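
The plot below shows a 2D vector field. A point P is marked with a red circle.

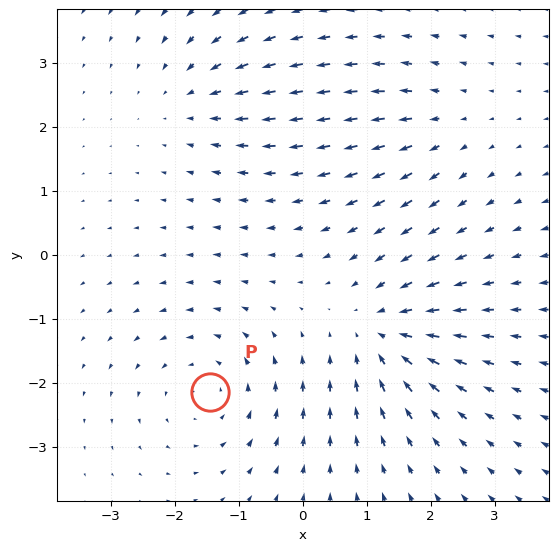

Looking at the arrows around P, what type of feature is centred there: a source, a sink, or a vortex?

At P (-1.5, -2.1) the arrows circulate counterclockwise. Divergence ≈0, curl about +3 — near-zero divergence with nonzero curl is a vortex.

vortex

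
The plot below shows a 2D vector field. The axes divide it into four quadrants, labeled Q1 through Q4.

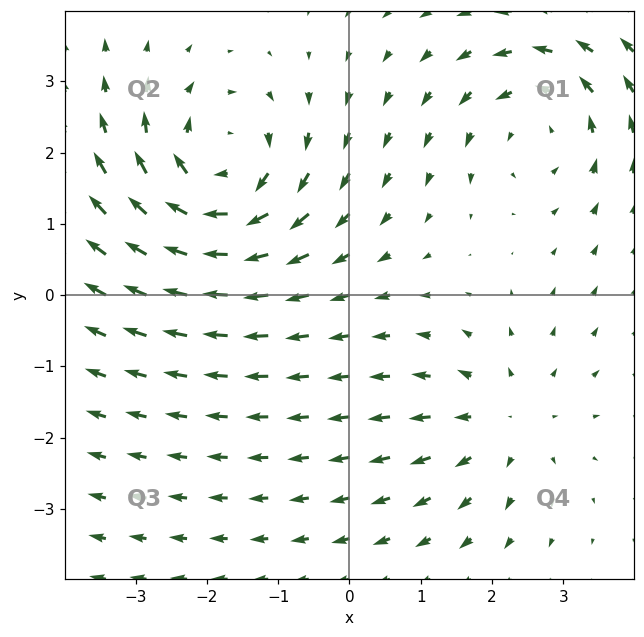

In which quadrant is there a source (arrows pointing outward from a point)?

Q4

The source sits at approximately (2.2, -1.8), which lies in quadrant Q4. The divergence there is about +3, positive as expected for a source.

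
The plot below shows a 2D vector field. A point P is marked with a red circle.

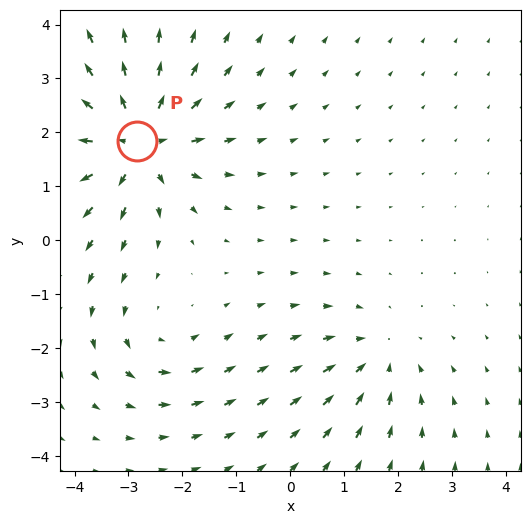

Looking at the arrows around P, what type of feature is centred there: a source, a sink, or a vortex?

At P (-2.8, 1.8) the arrows spread outward. Divergence about +5, curl ≈0 — positive divergence with near-zero curl is a source.

source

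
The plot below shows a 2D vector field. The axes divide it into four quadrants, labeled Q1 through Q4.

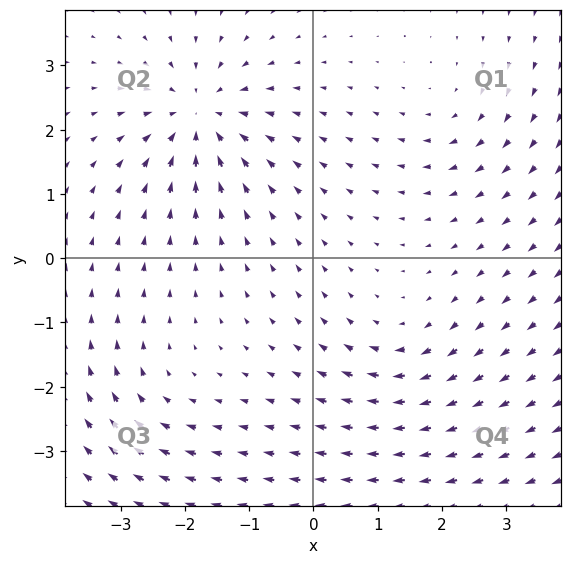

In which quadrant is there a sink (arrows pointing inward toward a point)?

Q2

The sink sits at approximately (-1.8, 2.2), which lies in quadrant Q2. The divergence there is about -6, negative as expected for a sink.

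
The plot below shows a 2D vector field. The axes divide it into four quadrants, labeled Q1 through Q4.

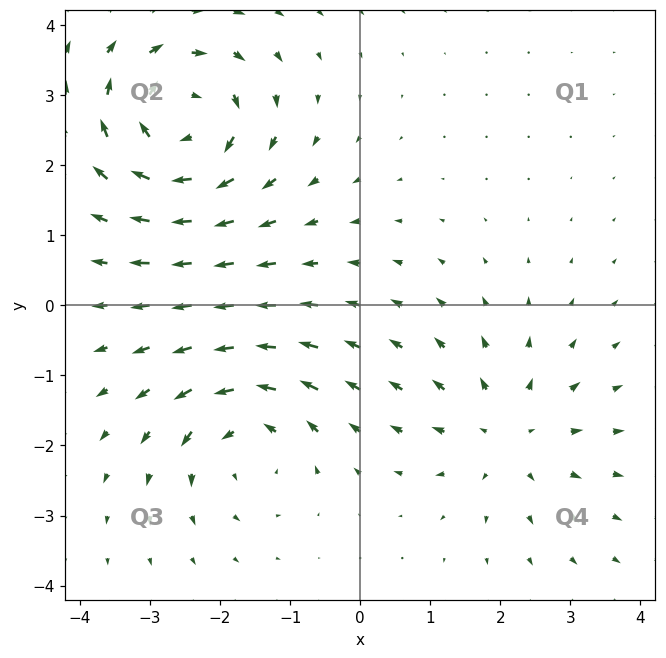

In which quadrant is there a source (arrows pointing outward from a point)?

Q4

The source sits at approximately (2.1, -1.8), which lies in quadrant Q4. The divergence there is about +3, positive as expected for a source.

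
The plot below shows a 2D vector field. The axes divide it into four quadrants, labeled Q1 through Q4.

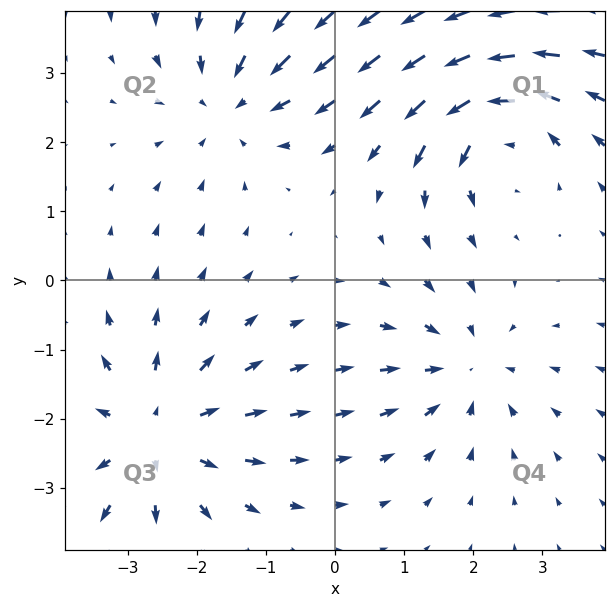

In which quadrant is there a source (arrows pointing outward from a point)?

Q3

The source sits at approximately (-2.6, -2.2), which lies in quadrant Q3. The divergence there is about +4, positive as expected for a source.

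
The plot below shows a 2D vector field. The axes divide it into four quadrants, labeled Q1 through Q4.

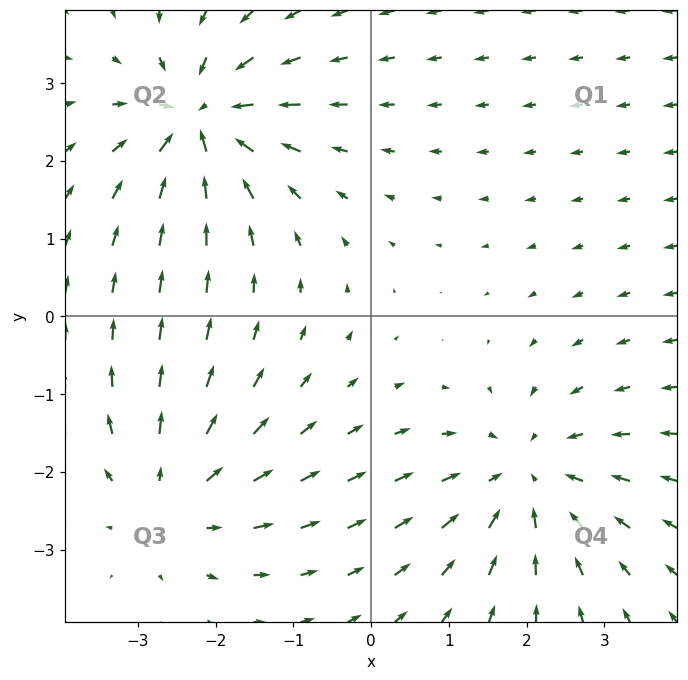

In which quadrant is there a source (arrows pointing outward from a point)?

The source sits at approximately (-2.6, -2.3), which lies in quadrant Q3. The divergence there is about +4, positive as expected for a source.

Q3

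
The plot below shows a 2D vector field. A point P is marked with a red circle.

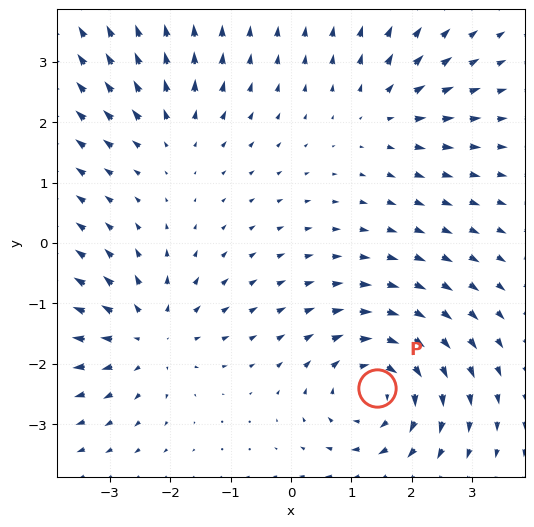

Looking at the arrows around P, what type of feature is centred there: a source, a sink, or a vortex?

At P (1.4, -2.4) the arrows circulate clockwise. Divergence ≈0, curl about -5 — near-zero divergence with nonzero curl is a vortex.

vortex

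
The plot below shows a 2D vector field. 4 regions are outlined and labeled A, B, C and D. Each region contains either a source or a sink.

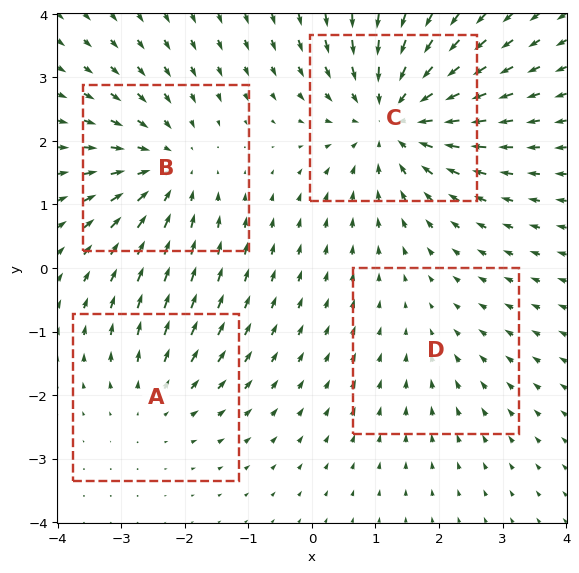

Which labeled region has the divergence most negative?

Divergence at each region's feature centre — A: about +3, B: about -4, C: about -6, D: about -2. Region C is most negative.

C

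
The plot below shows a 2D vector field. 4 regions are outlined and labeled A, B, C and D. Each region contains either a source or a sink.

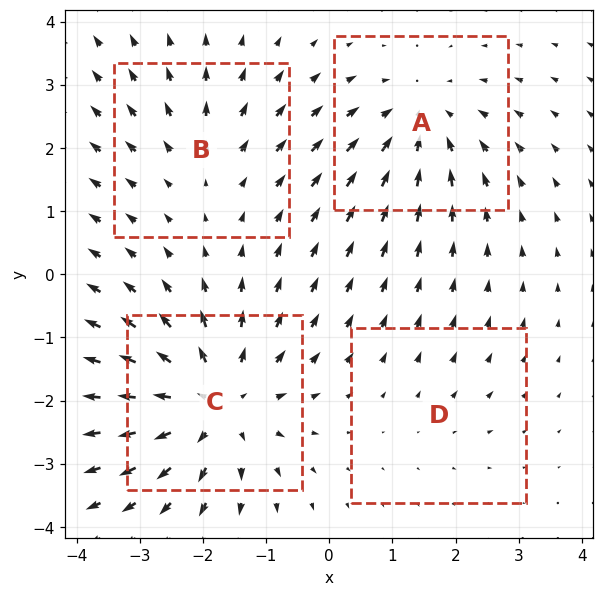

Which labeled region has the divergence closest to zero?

Divergence at each region's feature centre — A: about -4, B: about +3, C: about +6, D: about +2. Region D is closest to zero.

D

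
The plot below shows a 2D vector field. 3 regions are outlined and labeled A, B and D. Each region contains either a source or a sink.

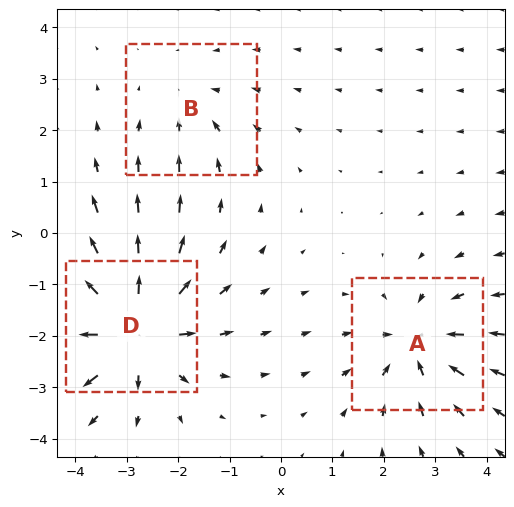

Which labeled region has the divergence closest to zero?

Divergence at each region's feature centre — A: about -4, B: about -2, D: about +6. Region B is closest to zero.

B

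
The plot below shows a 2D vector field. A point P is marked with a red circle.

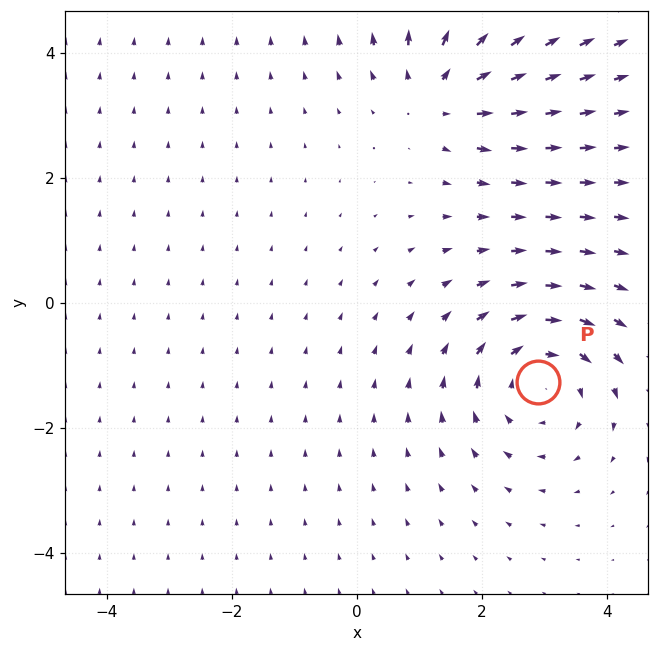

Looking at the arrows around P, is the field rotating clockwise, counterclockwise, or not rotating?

clockwise

Near P at (2.9, -1.3) the arrows circulate clockwise. The curl (z-component) there is about -4; negative curl means clockwise rotation.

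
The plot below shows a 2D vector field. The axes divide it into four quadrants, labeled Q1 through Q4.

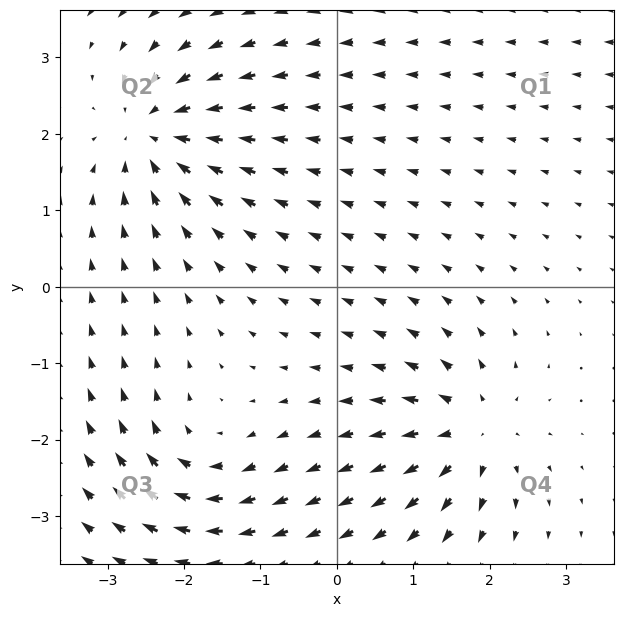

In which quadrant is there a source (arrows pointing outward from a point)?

Q4

The source sits at approximately (1.8, -1.9), which lies in quadrant Q4. The divergence there is about +5, positive as expected for a source.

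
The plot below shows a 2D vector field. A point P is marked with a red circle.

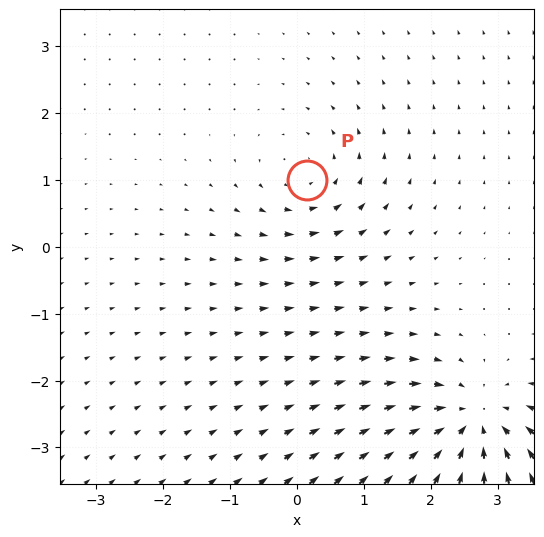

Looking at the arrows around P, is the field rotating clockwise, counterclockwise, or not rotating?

counterclockwise

Near P at (0.1, 1.0) the arrows circulate counterclockwise. The curl (z-component) there is about +3; positive curl means counterclockwise rotation.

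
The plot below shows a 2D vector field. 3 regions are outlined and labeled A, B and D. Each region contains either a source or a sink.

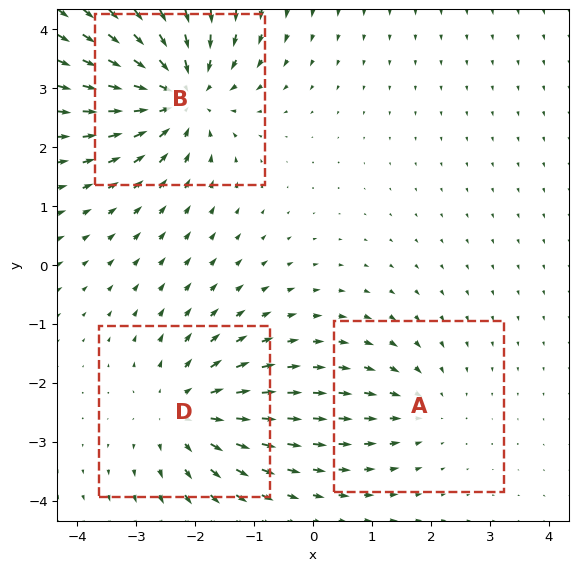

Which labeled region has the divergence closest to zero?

A

Divergence at each region's feature centre — A: about -2, B: about -5, D: about +3. Region A is closest to zero.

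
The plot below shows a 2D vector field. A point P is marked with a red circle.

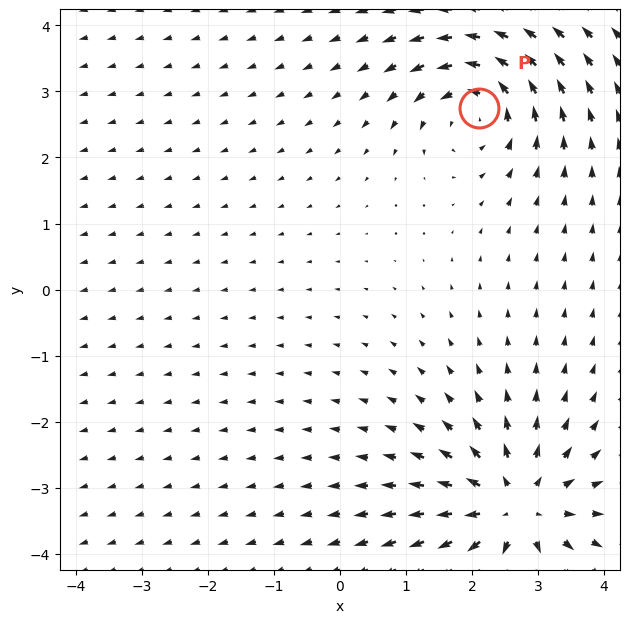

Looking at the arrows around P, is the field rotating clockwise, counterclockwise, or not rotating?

counterclockwise

Near P at (2.1, 2.8) the arrows circulate counterclockwise. The curl (z-component) there is about +5; positive curl means counterclockwise rotation.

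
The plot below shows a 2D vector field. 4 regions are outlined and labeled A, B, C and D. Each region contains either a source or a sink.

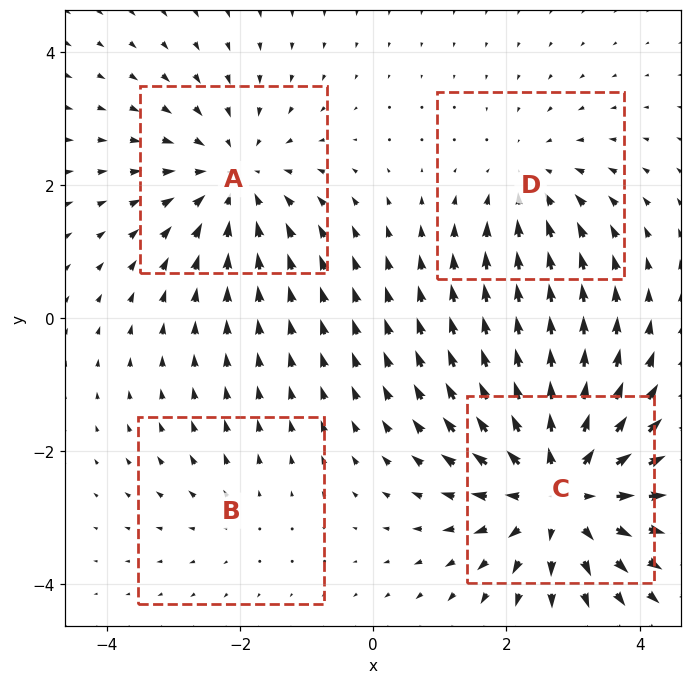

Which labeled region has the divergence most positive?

Divergence at each region's feature centre — A: about -4, B: about +2, C: about +6, D: about -3. Region C is most positive.

C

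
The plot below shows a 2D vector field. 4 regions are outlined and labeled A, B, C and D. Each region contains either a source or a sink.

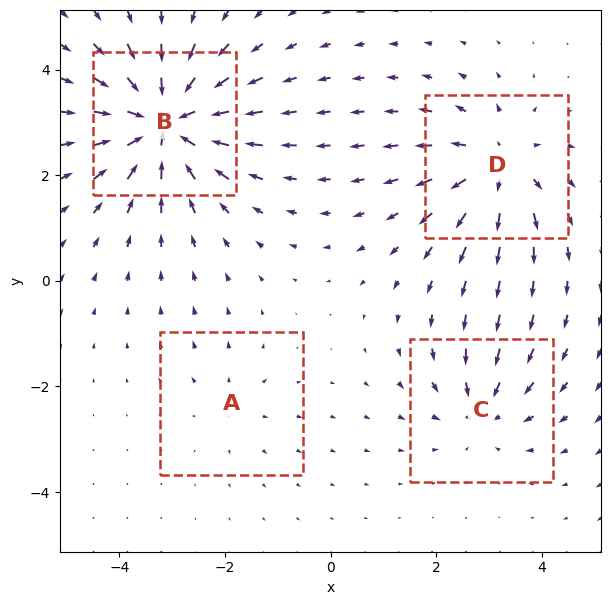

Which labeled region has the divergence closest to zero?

A

Divergence at each region's feature centre — A: about +2, B: about -8, C: about -4, D: about +5. Region A is closest to zero.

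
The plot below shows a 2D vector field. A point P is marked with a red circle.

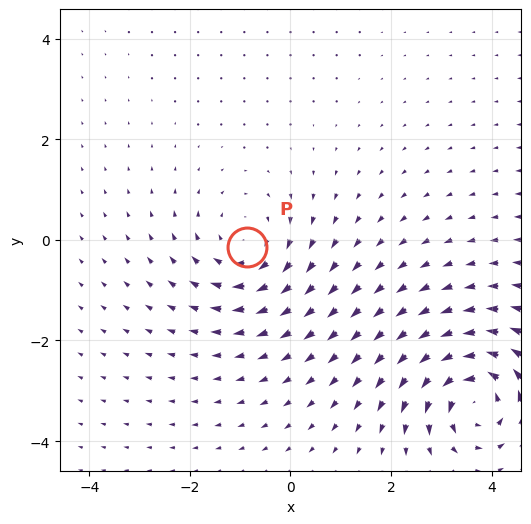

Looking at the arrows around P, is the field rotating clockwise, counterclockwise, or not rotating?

clockwise

Near P at (-0.9, -0.1) the arrows circulate clockwise. The curl (z-component) there is about -4; negative curl means clockwise rotation.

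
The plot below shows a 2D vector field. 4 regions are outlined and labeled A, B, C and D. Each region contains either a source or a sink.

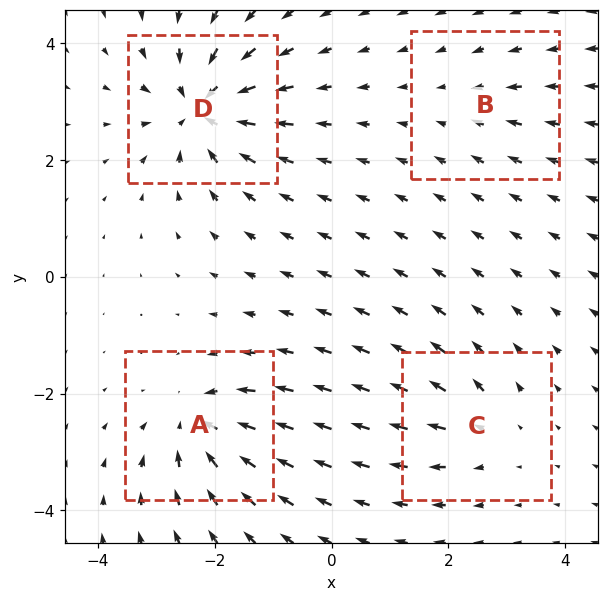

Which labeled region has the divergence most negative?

Divergence at each region's feature centre — A: about -6, B: about -2, C: about +4, D: about -8. Region D is most negative.

D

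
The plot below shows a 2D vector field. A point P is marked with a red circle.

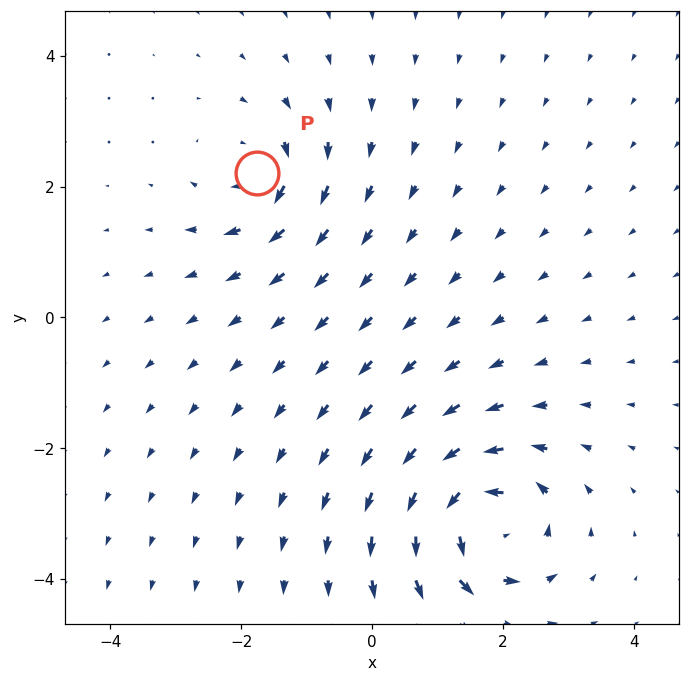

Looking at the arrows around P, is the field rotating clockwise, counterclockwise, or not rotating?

Near P at (-1.8, 2.2) the arrows circulate clockwise. The curl (z-component) there is about -4; negative curl means clockwise rotation.

clockwise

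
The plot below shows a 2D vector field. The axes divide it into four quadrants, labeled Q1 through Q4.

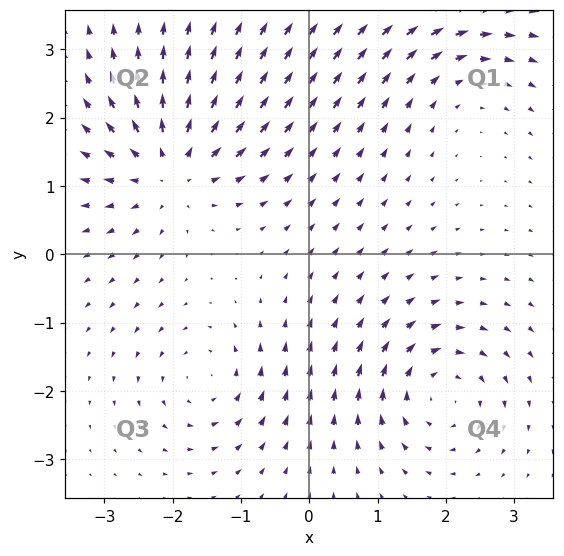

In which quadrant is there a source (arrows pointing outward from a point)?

The source sits at approximately (-2.0, 1.3), which lies in quadrant Q2. The divergence there is about +6, positive as expected for a source.

Q2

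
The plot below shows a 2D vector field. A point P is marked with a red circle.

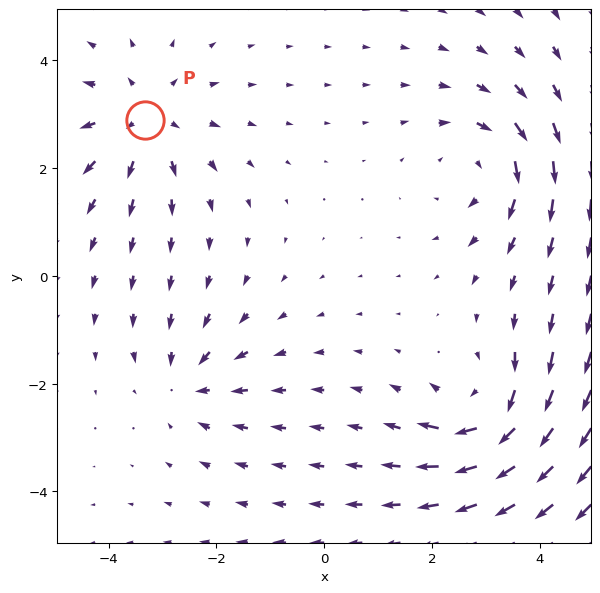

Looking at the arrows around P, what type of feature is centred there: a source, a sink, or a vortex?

source

At P (-3.3, 2.9) the arrows spread outward. Divergence about +4, curl ≈0 — positive divergence with near-zero curl is a source.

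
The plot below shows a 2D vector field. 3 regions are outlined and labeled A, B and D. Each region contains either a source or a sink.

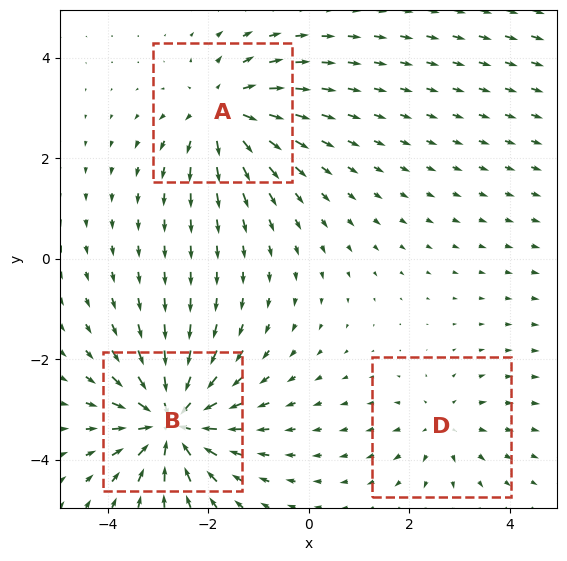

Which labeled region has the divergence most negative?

B

Divergence at each region's feature centre — A: about +4, B: about -6, D: about +2. Region B is most negative.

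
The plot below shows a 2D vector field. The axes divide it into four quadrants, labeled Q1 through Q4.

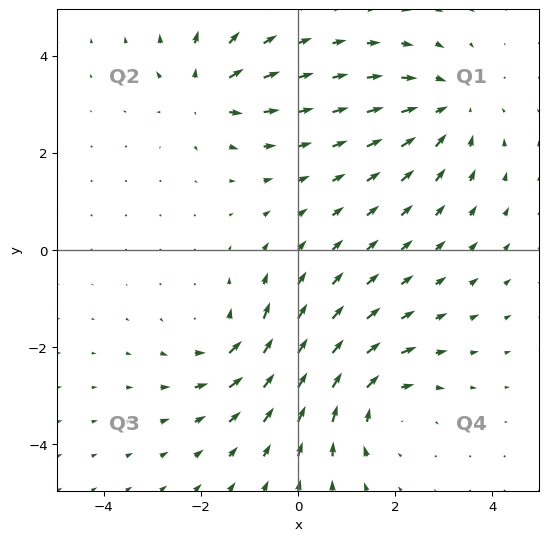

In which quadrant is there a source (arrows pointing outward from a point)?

The source sits at approximately (-1.9, 3.2), which lies in quadrant Q2. The divergence there is about +5, positive as expected for a source.

Q2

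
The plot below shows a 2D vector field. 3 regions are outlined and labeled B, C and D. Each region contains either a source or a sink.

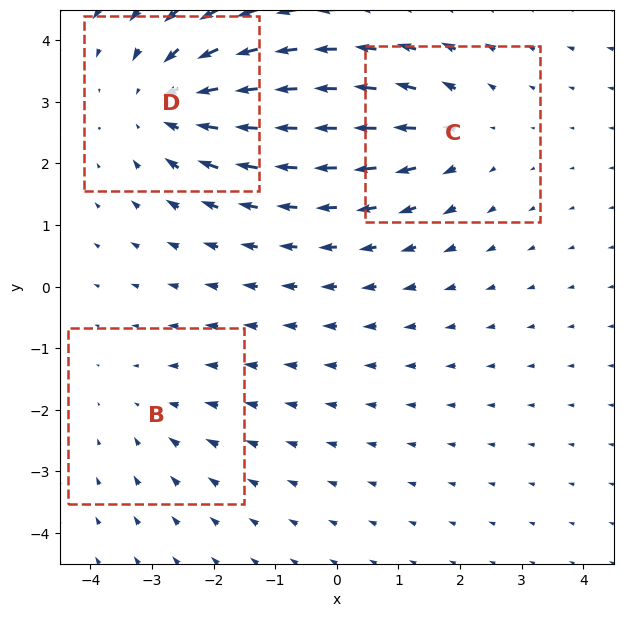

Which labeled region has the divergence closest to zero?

B

Divergence at each region's feature centre — B: about -2, C: about +3, D: about -4. Region B is closest to zero.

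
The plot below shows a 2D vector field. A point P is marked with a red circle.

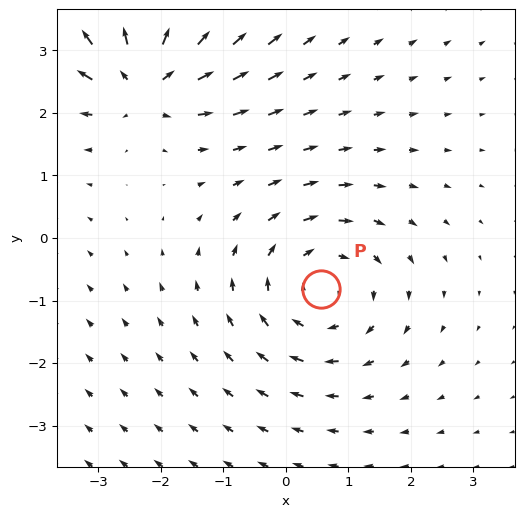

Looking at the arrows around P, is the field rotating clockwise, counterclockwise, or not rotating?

clockwise

Near P at (0.6, -0.8) the arrows circulate clockwise. The curl (z-component) there is about -3; negative curl means clockwise rotation.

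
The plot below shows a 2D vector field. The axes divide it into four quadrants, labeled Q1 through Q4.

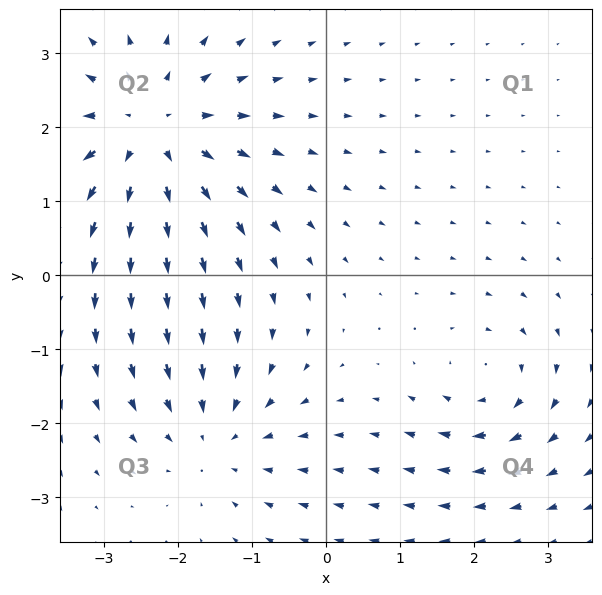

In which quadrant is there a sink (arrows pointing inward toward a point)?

Q3

The sink sits at approximately (-1.5, -2.2), which lies in quadrant Q3. The divergence there is about -3, negative as expected for a sink.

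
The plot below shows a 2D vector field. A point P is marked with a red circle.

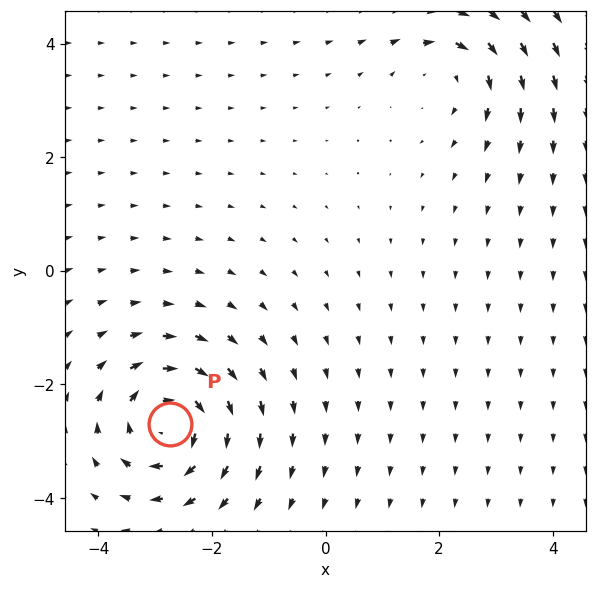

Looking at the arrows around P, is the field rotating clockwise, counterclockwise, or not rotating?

clockwise

Near P at (-2.7, -2.7) the arrows circulate clockwise. The curl (z-component) there is about -5; negative curl means clockwise rotation.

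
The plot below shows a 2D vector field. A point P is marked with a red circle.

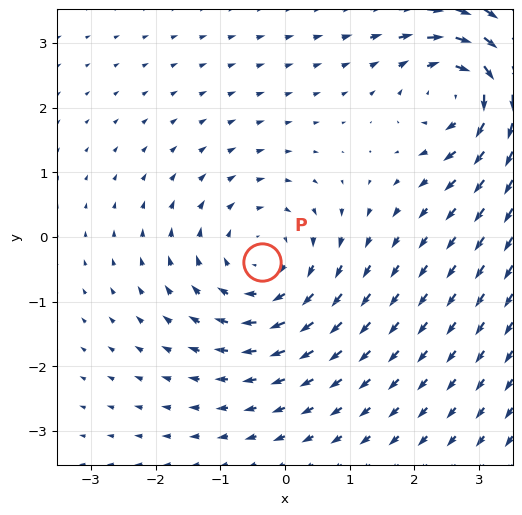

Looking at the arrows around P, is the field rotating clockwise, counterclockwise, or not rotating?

clockwise

Near P at (-0.3, -0.4) the arrows circulate clockwise. The curl (z-component) there is about -3; negative curl means clockwise rotation.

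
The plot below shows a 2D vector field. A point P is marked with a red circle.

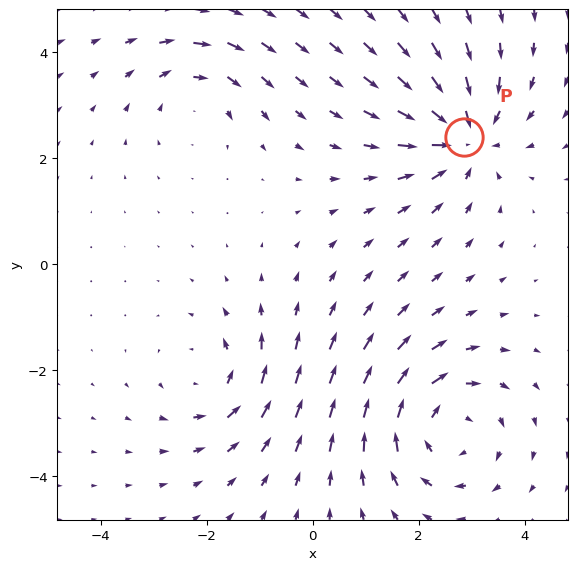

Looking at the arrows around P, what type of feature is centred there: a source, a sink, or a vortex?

At P (2.9, 2.4) the arrows converge inward. Divergence about -5, curl ≈0 — negative divergence with near-zero curl is a sink.

sink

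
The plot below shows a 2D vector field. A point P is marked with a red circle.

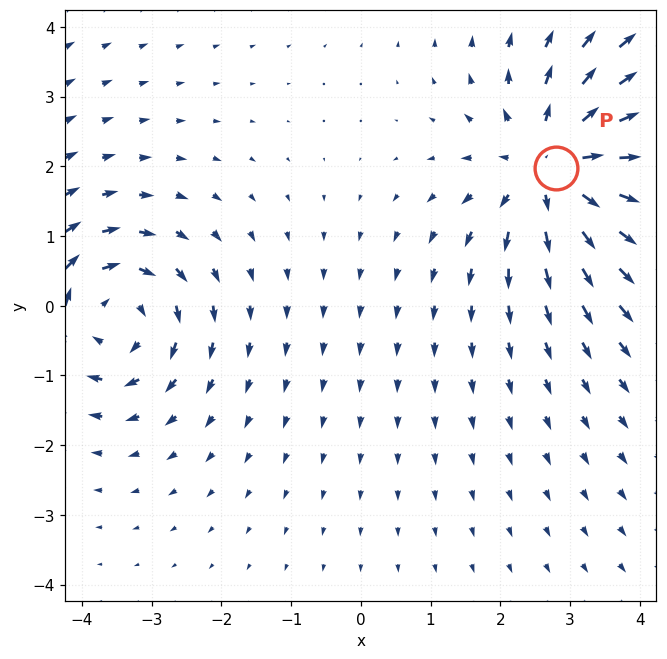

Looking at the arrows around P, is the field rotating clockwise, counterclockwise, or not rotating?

Near P at (2.8, 2.0) the arrows show no circulation. The curl there is ≈0.

not rotating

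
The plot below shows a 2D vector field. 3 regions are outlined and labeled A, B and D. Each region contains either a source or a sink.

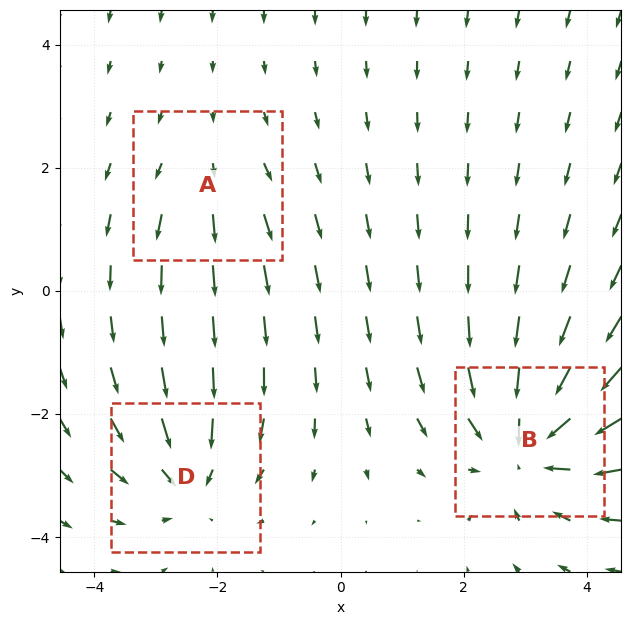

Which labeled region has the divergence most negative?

B

Divergence at each region's feature centre — A: about +2, B: about -5, D: about -3. Region B is most negative.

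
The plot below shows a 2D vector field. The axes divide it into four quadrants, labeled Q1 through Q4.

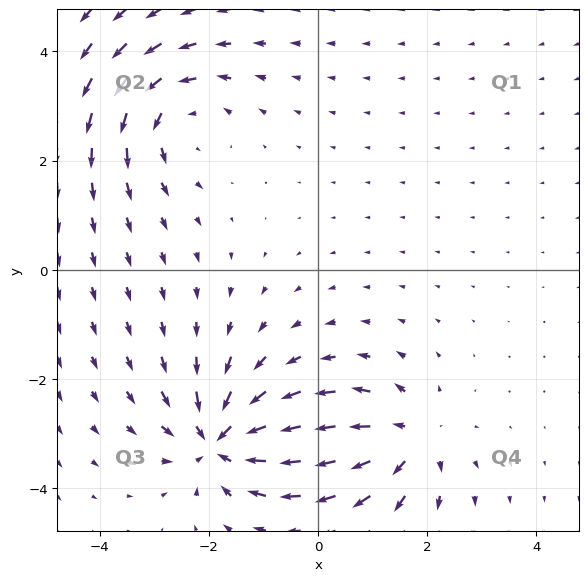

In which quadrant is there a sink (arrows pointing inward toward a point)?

The sink sits at approximately (-1.8, -3.1), which lies in quadrant Q3. The divergence there is about -6, negative as expected for a sink.

Q3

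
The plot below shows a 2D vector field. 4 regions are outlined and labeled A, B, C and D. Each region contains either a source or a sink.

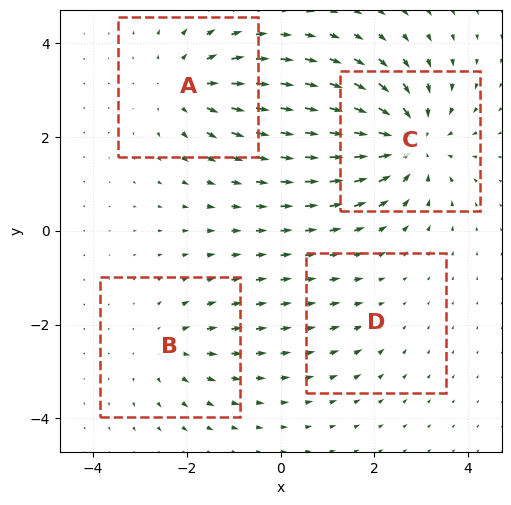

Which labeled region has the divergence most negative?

Divergence at each region's feature centre — A: about +4, B: about +3, C: about -6, D: about -2. Region C is most negative.

C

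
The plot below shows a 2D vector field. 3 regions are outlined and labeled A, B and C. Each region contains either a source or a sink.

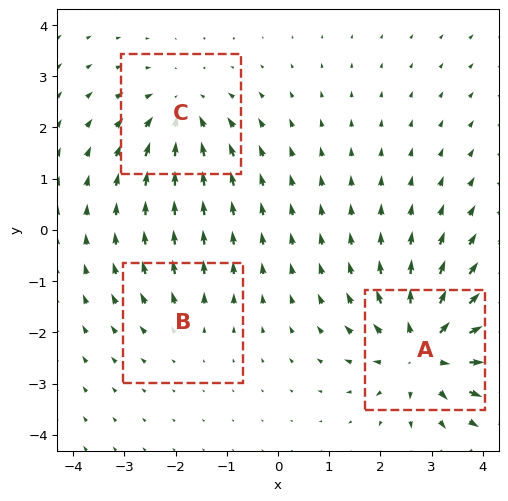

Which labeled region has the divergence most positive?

A

Divergence at each region's feature centre — A: about +5, B: about +2, C: about -3. Region A is most positive.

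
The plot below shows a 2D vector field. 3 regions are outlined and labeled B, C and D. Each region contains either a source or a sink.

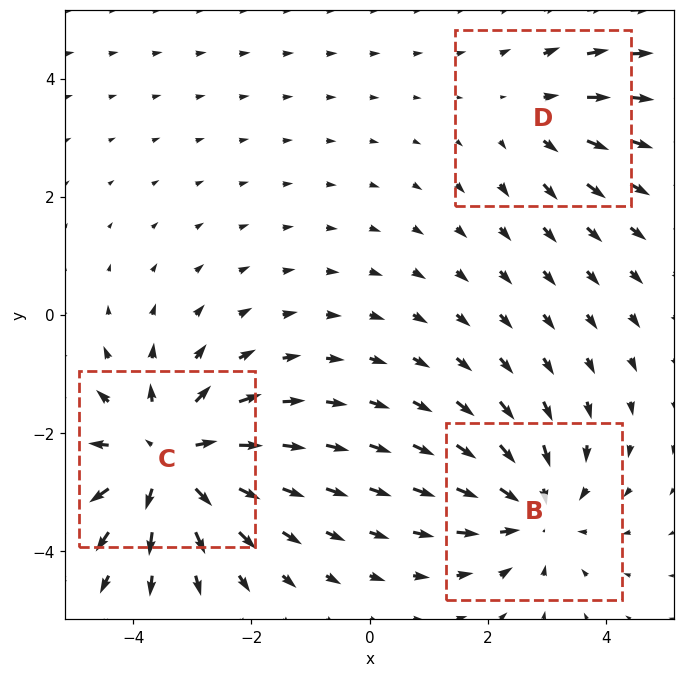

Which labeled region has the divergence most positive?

C

Divergence at each region's feature centre — B: about -3, C: about +4, D: about +2. Region C is most positive.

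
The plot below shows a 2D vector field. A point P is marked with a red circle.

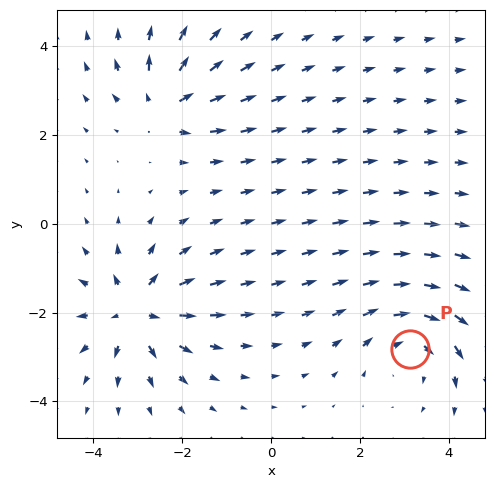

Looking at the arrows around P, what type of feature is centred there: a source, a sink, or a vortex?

vortex

At P (3.1, -2.8) the arrows circulate clockwise. Divergence ≈0, curl about -3 — near-zero divergence with nonzero curl is a vortex.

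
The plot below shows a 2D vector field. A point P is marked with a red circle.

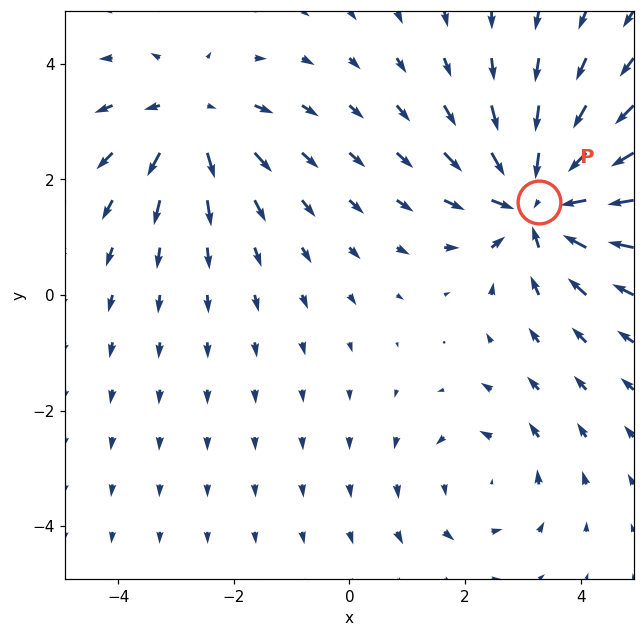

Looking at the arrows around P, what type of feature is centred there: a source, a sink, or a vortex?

sink

At P (3.3, 1.6) the arrows converge inward. Divergence about -5, curl ≈0 — negative divergence with near-zero curl is a sink.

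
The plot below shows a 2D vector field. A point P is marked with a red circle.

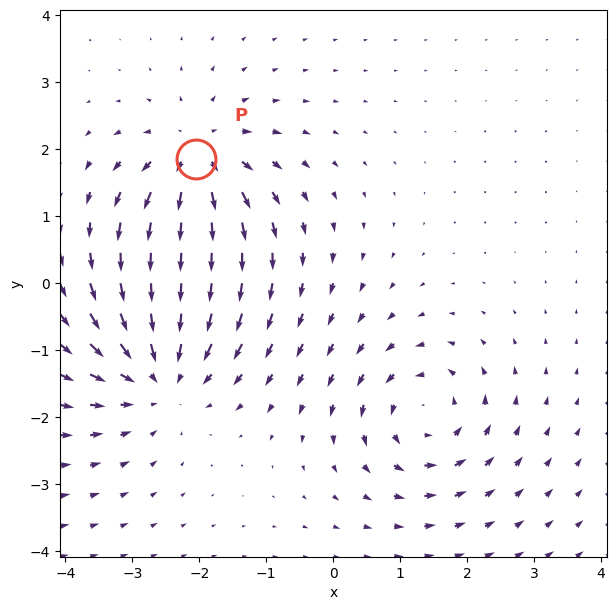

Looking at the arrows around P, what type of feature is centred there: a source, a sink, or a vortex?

source

At P (-2.0, 1.9) the arrows spread outward. Divergence about +5, curl ≈0 — positive divergence with near-zero curl is a source.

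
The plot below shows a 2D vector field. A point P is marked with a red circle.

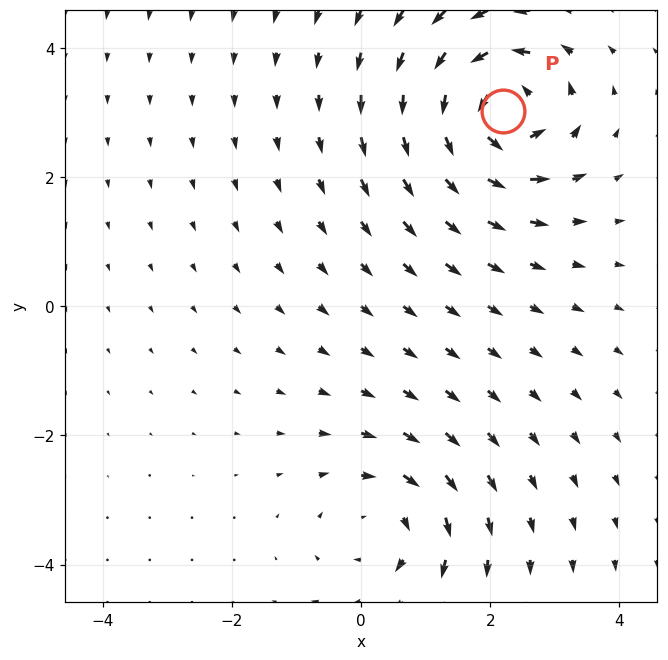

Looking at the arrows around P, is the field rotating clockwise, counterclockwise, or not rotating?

counterclockwise

Near P at (2.2, 3.0) the arrows circulate counterclockwise. The curl (z-component) there is about +6; positive curl means counterclockwise rotation.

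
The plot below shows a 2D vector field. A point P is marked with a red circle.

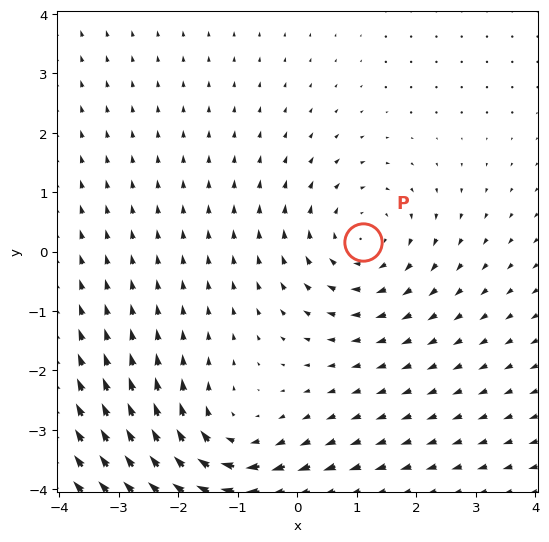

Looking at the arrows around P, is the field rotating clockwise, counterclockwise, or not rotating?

Near P at (1.1, 0.2) the arrows circulate clockwise. The curl (z-component) there is about -2; negative curl means clockwise rotation.

clockwise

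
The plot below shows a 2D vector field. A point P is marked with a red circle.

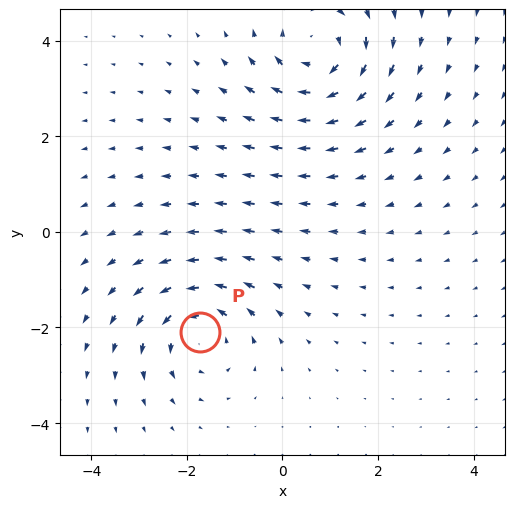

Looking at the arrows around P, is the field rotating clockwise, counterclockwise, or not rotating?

Near P at (-1.7, -2.1) the arrows circulate counterclockwise. The curl (z-component) there is about +3; positive curl means counterclockwise rotation.

counterclockwise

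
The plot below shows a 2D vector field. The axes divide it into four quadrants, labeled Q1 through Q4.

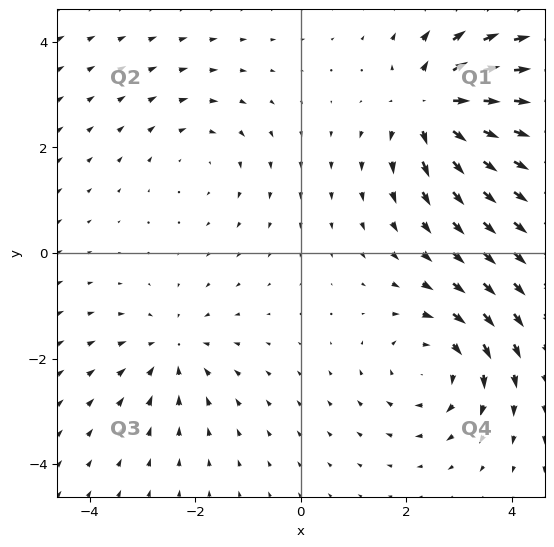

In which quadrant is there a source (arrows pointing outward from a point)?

Q1

The source sits at approximately (2.5, 2.8), which lies in quadrant Q1. The divergence there is about +5, positive as expected for a source.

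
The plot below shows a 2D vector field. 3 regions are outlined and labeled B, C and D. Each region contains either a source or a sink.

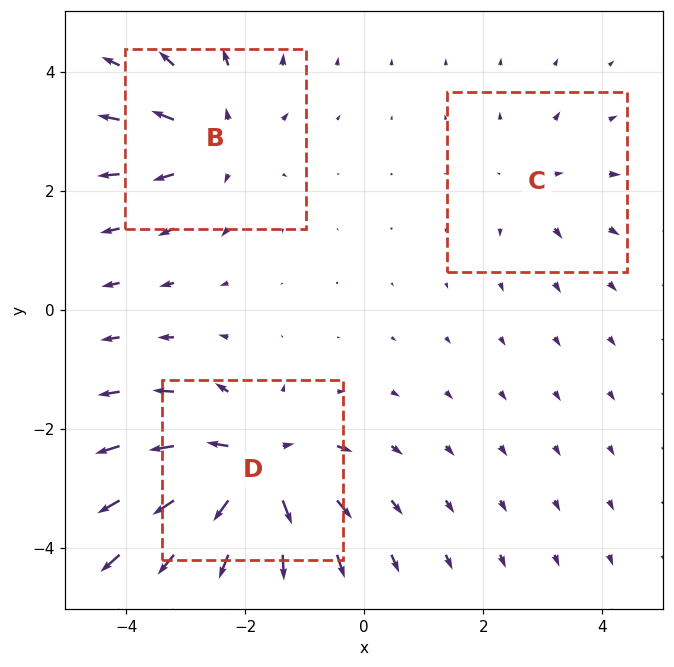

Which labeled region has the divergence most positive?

D

Divergence at each region's feature centre — B: about +4, C: about +2, D: about +6. Region D is most positive.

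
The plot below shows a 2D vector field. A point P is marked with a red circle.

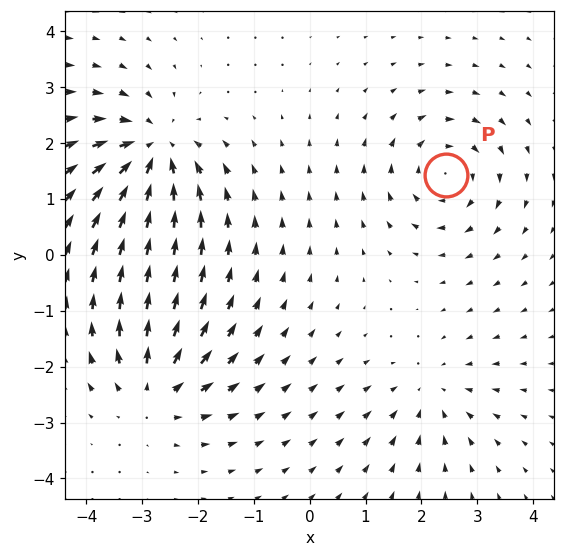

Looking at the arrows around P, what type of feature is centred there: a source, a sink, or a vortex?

At P (2.4, 1.4) the arrows circulate clockwise. Divergence ≈0, curl about -4 — near-zero divergence with nonzero curl is a vortex.

vortex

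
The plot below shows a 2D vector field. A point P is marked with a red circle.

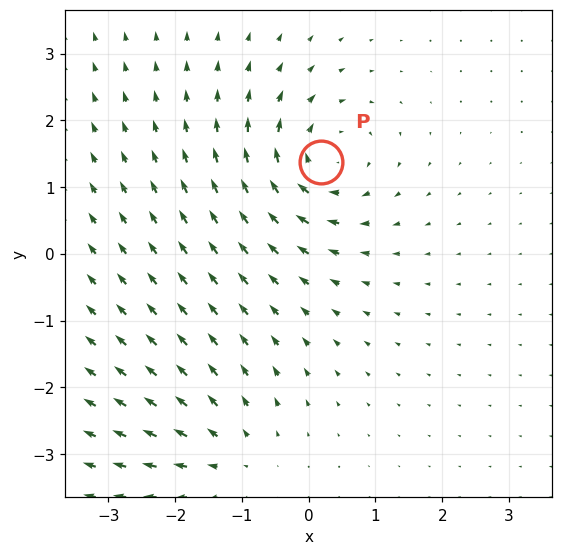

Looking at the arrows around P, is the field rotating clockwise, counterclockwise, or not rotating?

Near P at (0.2, 1.4) the arrows circulate clockwise. The curl (z-component) there is about -4; negative curl means clockwise rotation.

clockwise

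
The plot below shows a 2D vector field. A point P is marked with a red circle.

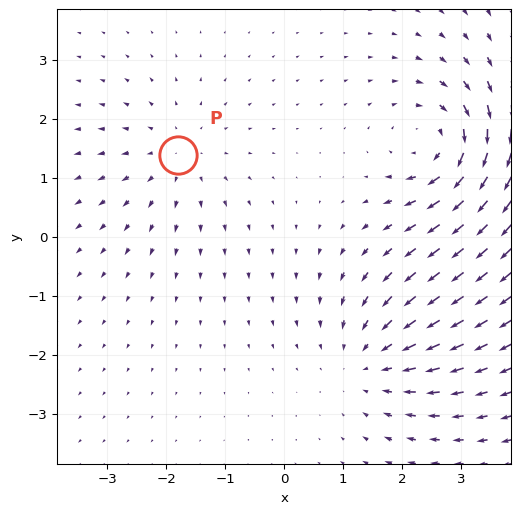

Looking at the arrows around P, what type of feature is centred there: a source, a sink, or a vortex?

source

At P (-1.8, 1.4) the arrows spread outward. Divergence about +3, curl ≈0 — positive divergence with near-zero curl is a source.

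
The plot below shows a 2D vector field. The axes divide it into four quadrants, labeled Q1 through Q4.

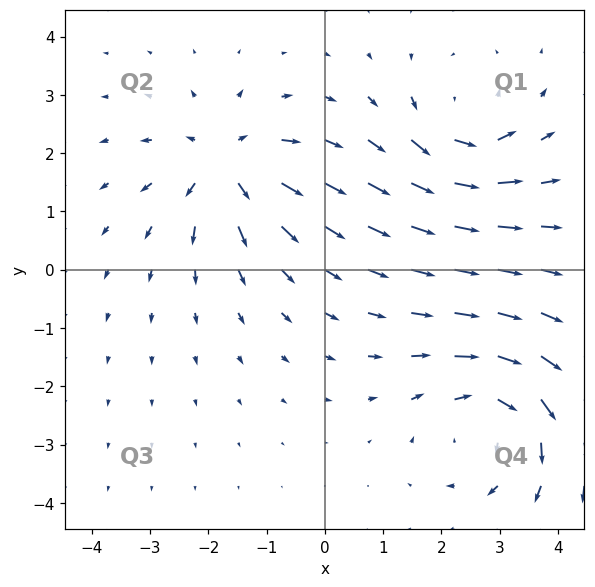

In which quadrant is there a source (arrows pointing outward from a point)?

Q2

The source sits at approximately (-1.7, 1.8), which lies in quadrant Q2. The divergence there is about +4, positive as expected for a source.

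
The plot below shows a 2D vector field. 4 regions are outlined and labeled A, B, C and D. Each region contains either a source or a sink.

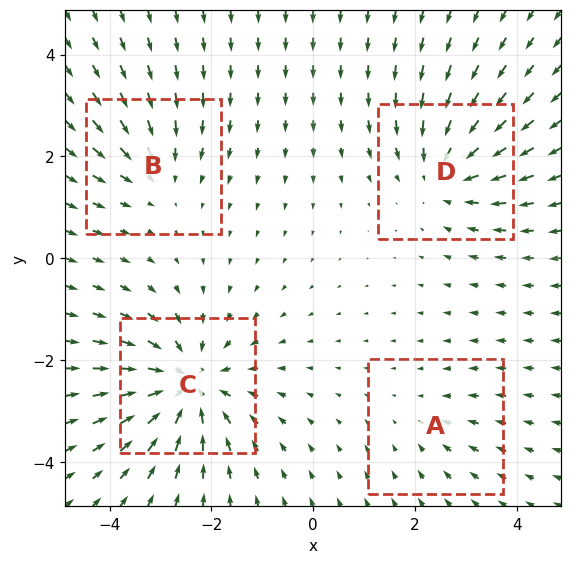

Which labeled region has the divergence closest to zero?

Divergence at each region's feature centre — A: about -2, B: about -3, C: about -6, D: about -5. Region A is closest to zero.

A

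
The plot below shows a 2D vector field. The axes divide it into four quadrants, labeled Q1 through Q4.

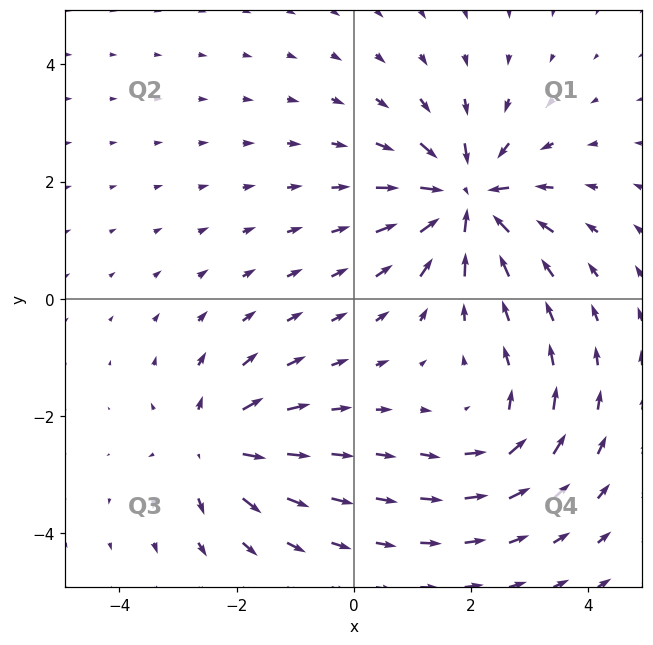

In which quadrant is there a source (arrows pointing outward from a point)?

Q3

The source sits at approximately (-2.4, -2.5), which lies in quadrant Q3. The divergence there is about +4, positive as expected for a source.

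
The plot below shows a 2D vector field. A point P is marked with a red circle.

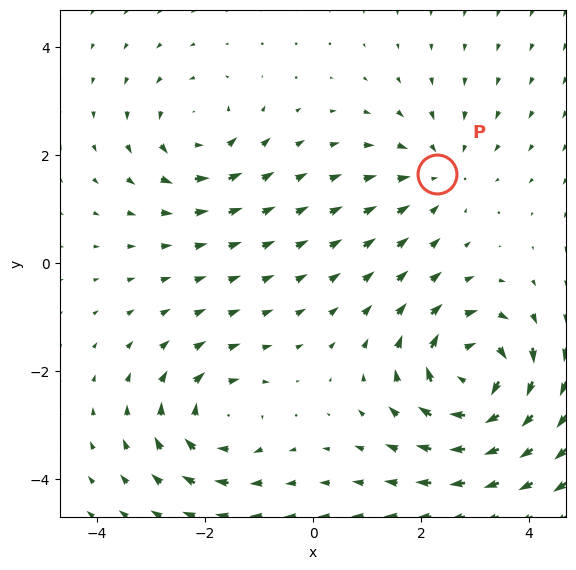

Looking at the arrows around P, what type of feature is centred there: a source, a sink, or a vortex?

sink

At P (2.3, 1.7) the arrows converge inward. Divergence about -2, curl ≈0 — negative divergence with near-zero curl is a sink.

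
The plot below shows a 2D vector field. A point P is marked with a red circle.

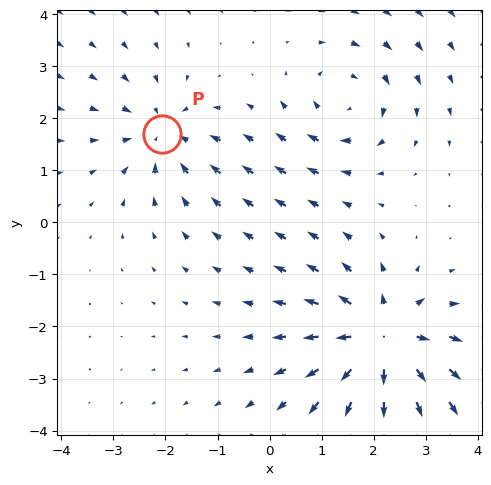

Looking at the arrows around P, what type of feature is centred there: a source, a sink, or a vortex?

At P (-2.1, 1.7) the arrows converge inward. Divergence about -3, curl ≈0 — negative divergence with near-zero curl is a sink.

sink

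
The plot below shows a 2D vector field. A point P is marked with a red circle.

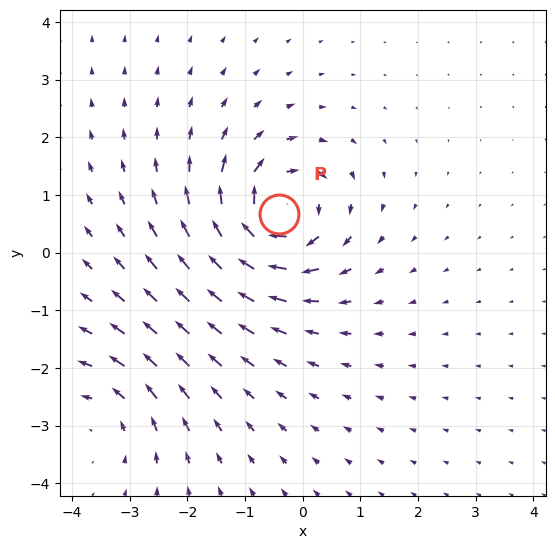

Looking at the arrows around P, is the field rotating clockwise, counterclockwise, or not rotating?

Near P at (-0.4, 0.7) the arrows circulate clockwise. The curl (z-component) there is about -7; negative curl means clockwise rotation.

clockwise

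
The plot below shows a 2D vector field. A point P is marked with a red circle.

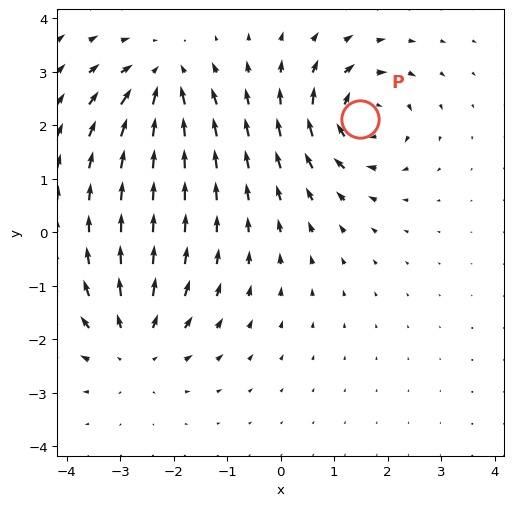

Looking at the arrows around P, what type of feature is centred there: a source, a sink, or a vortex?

vortex

At P (1.5, 2.1) the arrows circulate clockwise. Divergence ≈0, curl about -6 — near-zero divergence with nonzero curl is a vortex.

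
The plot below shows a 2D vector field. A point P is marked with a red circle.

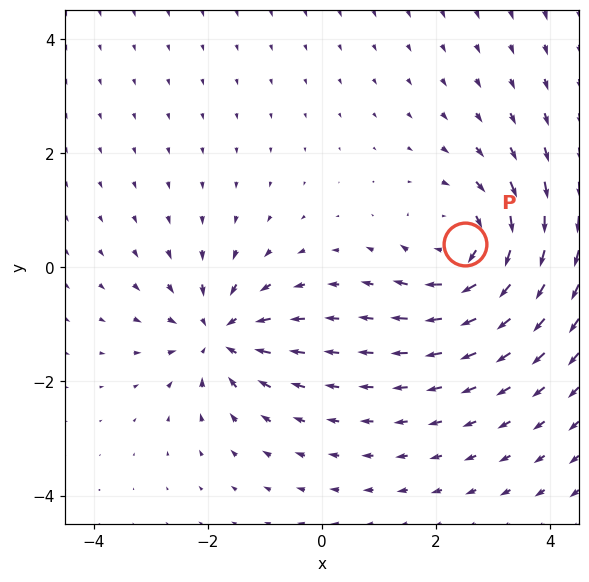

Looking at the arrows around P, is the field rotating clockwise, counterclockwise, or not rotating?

clockwise

Near P at (2.5, 0.4) the arrows circulate clockwise. The curl (z-component) there is about -5; negative curl means clockwise rotation.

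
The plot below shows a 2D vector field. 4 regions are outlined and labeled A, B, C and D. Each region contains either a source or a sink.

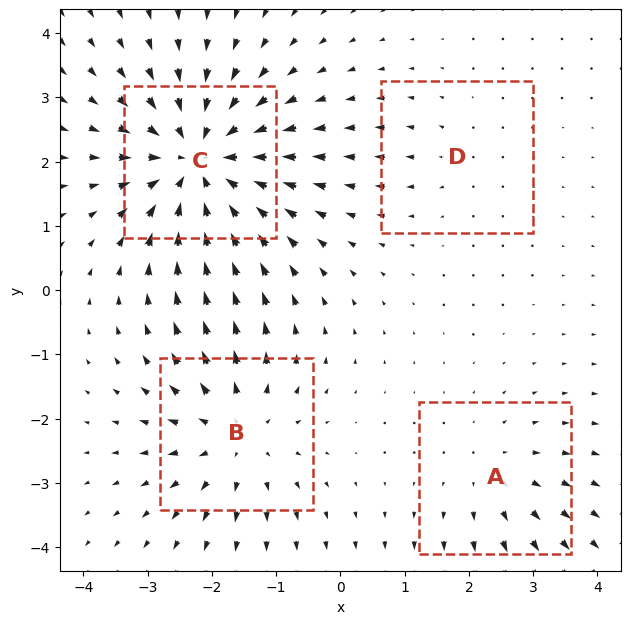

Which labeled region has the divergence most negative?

Divergence at each region's feature centre — A: about +3, B: about +5, C: about -7, D: about +2. Region C is most negative.

C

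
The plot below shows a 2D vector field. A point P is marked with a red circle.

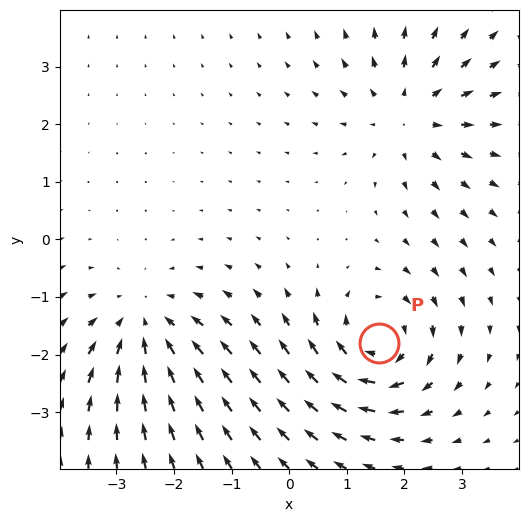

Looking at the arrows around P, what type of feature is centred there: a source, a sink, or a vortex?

vortex

At P (1.6, -1.8) the arrows circulate clockwise. Divergence ≈0, curl about -5 — near-zero divergence with nonzero curl is a vortex.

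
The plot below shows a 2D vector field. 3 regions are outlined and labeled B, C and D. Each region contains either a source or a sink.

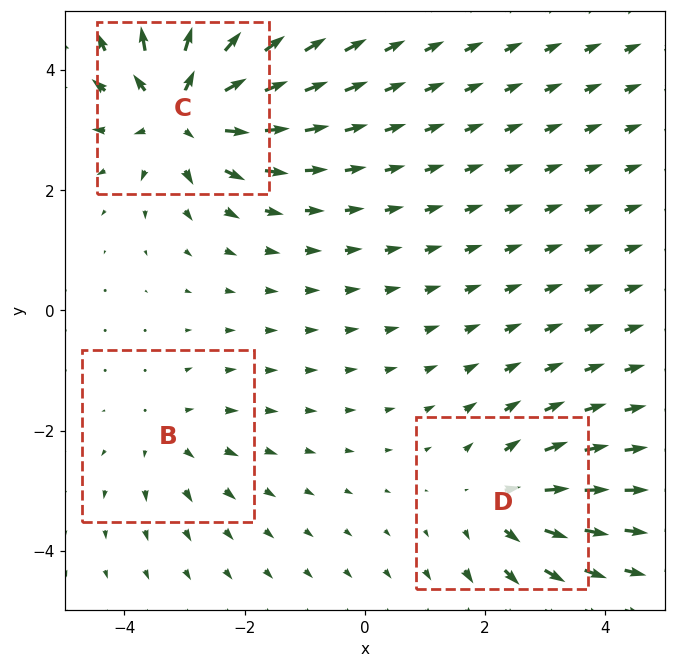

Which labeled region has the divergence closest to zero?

Divergence at each region's feature centre — B: about +2, C: about +6, D: about +3. Region B is closest to zero.

B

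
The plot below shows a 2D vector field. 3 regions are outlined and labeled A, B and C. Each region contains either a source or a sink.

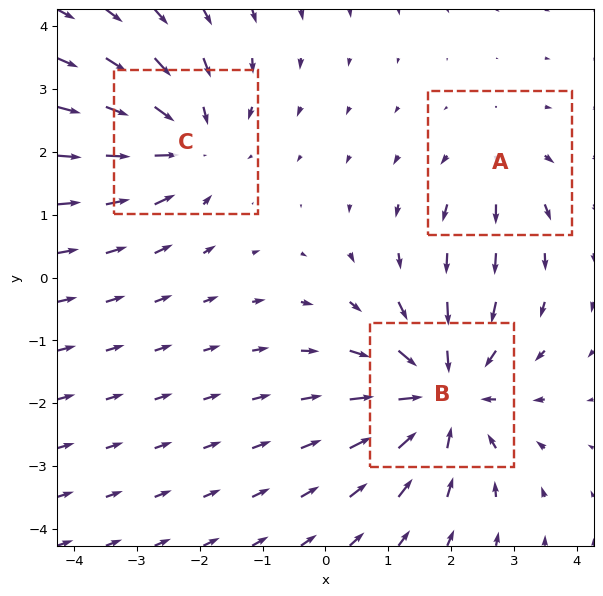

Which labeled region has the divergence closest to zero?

A

Divergence at each region's feature centre — A: about +2, B: about -4, C: about -3. Region A is closest to zero.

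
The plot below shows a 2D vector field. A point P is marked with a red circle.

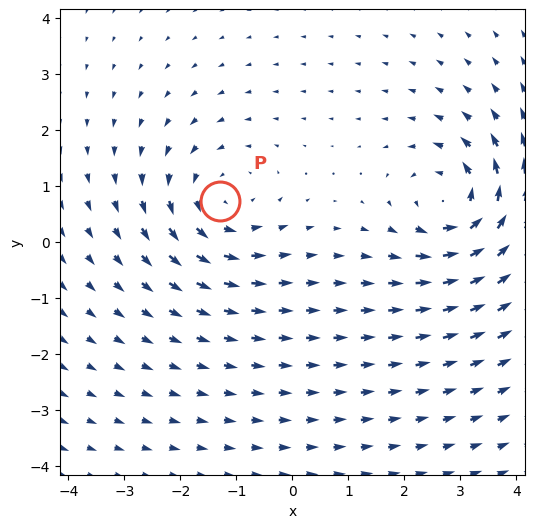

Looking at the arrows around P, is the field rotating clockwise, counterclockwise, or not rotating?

counterclockwise

Near P at (-1.3, 0.7) the arrows circulate counterclockwise. The curl (z-component) there is about +4; positive curl means counterclockwise rotation.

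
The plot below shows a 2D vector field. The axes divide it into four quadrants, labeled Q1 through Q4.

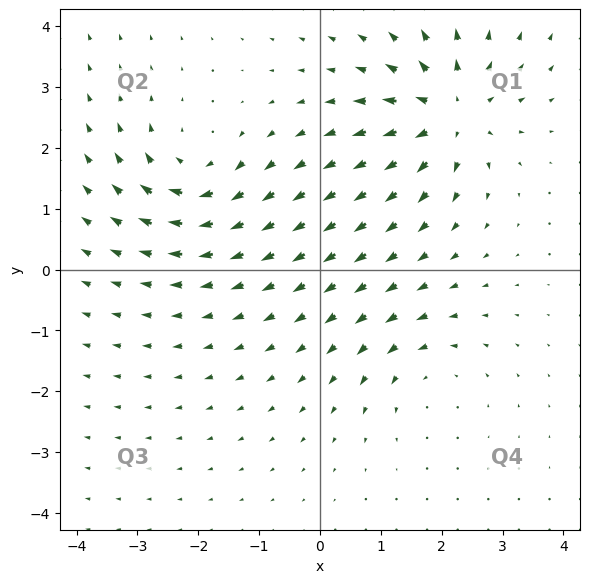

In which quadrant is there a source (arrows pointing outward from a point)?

The source sits at approximately (2.1, 2.6), which lies in quadrant Q1. The divergence there is about +5, positive as expected for a source.

Q1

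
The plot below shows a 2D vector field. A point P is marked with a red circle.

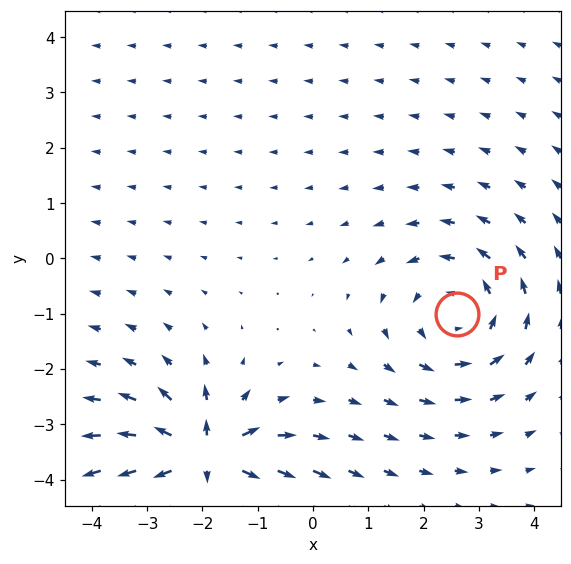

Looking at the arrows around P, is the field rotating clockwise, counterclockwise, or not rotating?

Near P at (2.6, -1.0) the arrows circulate counterclockwise. The curl (z-component) there is about +3; positive curl means counterclockwise rotation.

counterclockwise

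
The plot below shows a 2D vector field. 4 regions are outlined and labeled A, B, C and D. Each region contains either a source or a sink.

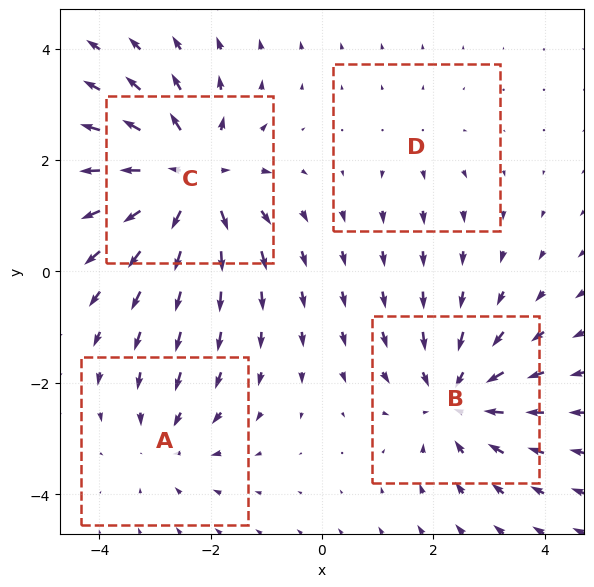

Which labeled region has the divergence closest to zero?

Divergence at each region's feature centre — A: about -3, B: about -5, C: about +6, D: about +2. Region D is closest to zero.

D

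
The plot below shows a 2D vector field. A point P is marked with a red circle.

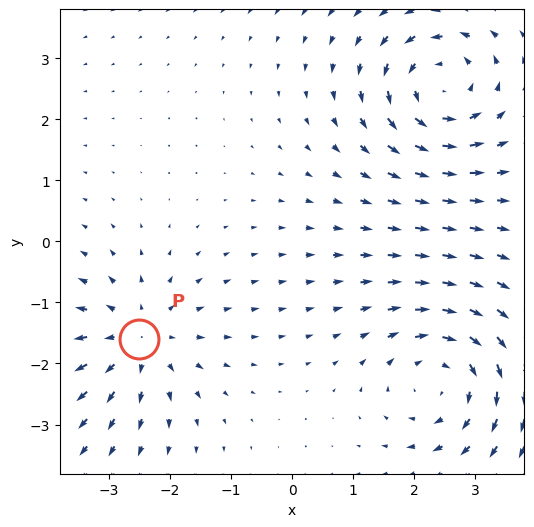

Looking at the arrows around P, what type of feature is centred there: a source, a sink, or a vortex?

At P (-2.5, -1.6) the arrows spread outward. Divergence about +4, curl ≈0 — positive divergence with near-zero curl is a source.

source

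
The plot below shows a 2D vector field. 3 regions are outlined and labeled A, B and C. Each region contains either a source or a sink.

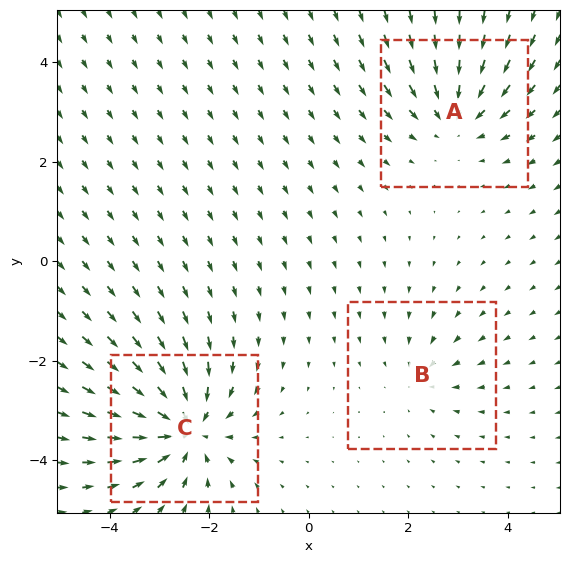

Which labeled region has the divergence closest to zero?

Divergence at each region's feature centre — A: about -4, B: about -2, C: about -6. Region B is closest to zero.

B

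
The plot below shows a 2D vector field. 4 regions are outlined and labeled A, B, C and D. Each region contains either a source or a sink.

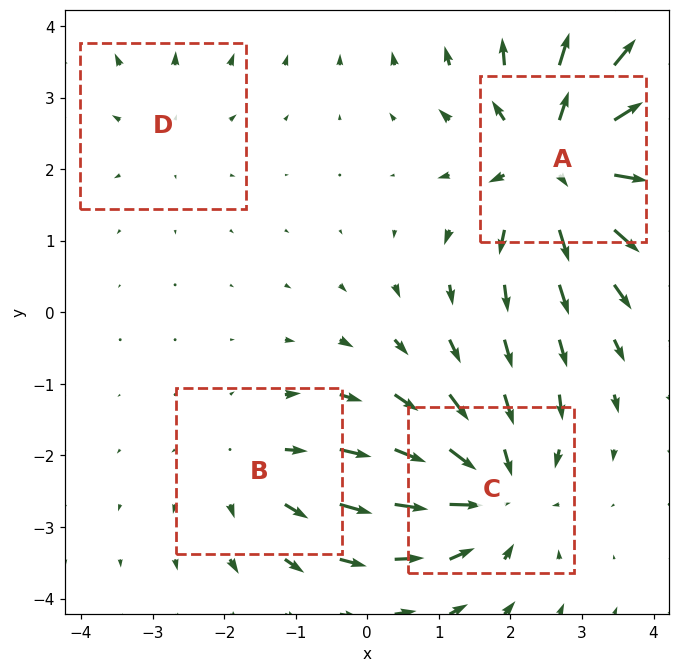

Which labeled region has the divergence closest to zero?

D

Divergence at each region's feature centre — A: about +6, B: about +3, C: about -5, D: about +2. Region D is closest to zero.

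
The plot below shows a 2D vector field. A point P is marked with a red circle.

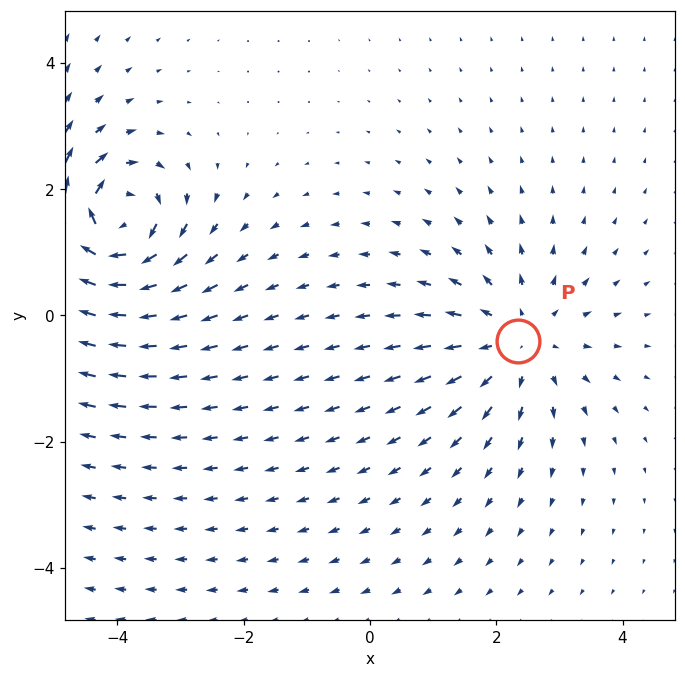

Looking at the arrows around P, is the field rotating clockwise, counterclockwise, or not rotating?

not rotating

Near P at (2.3, -0.4) the arrows show no circulation. The curl there is ≈0.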